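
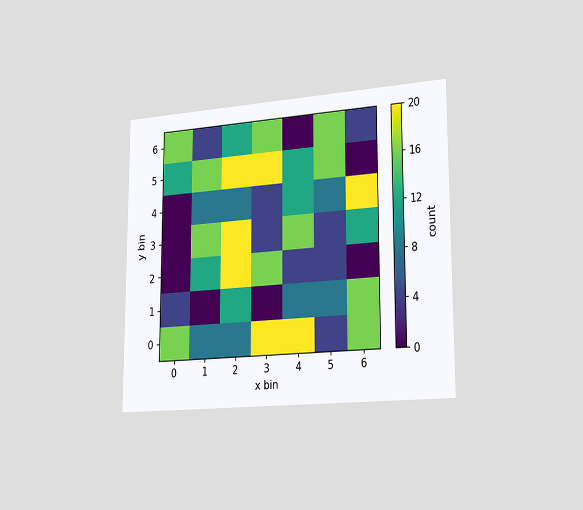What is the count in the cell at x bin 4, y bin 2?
The chart is viewed slightly from the right. Matching the cell (4, 2) against the colorbar gives 4.

4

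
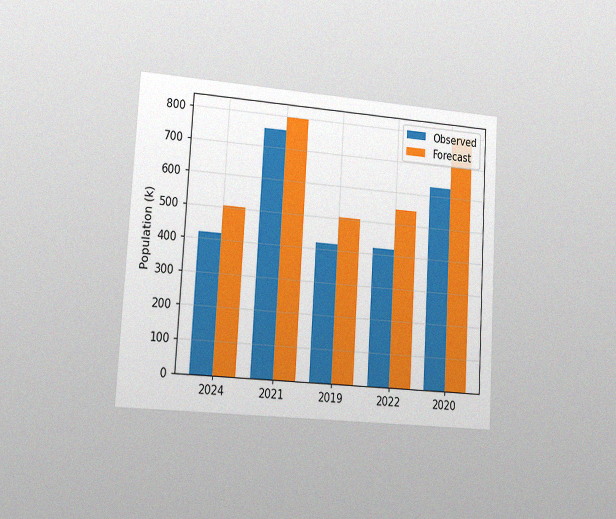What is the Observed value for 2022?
The chart is tilted about 3° clockwise and viewed slightly from the left, with some photo noise. The Observed bar at 2022 reaches 420k on the y-axis.

420k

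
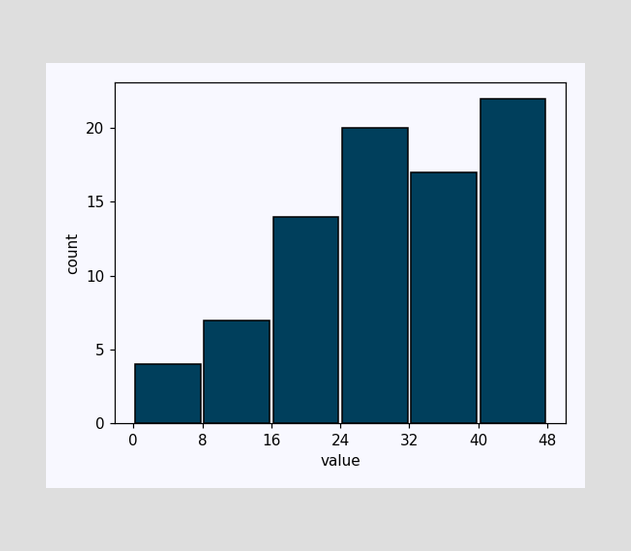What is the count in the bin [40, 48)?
The [40, 48) bin has height 22.

22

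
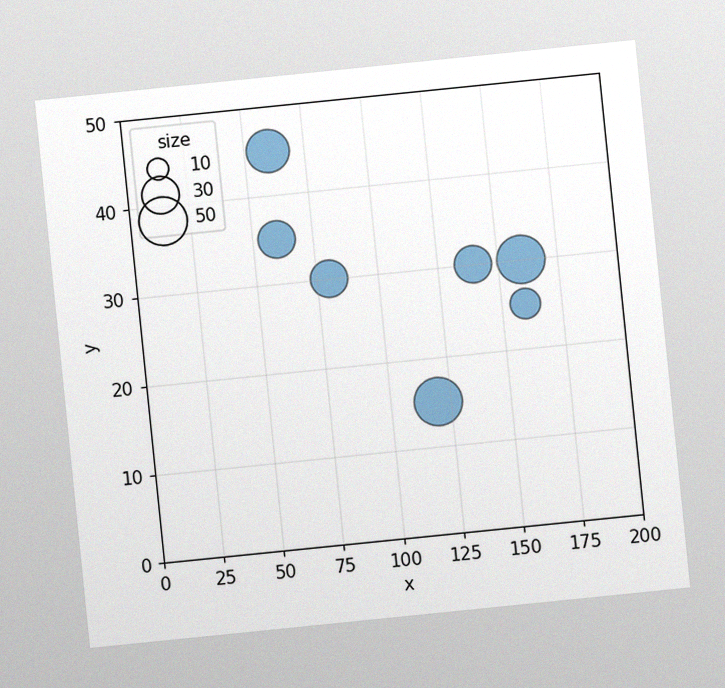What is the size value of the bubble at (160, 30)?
50

The chart is tilted about 6° counter-clockwise, with some photo noise. Matching the bubble at (160, 30) against the size legend gives 50.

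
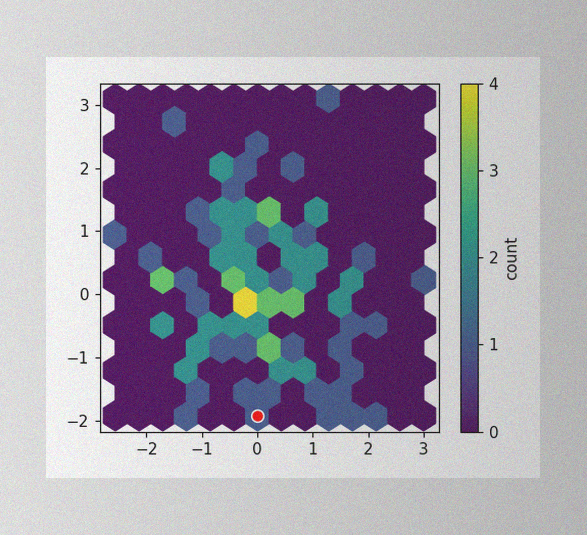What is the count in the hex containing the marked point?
The image has some photo noise and uneven lighting. The marked hex reads 1 on the colorbar.

1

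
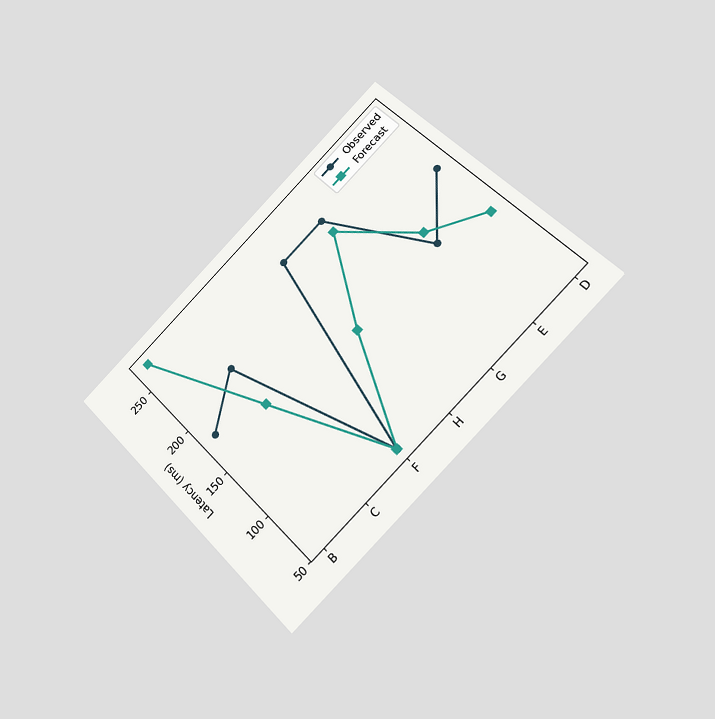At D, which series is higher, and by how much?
The chart is tilted about 45° counter-clockwise and viewed at a slight angle. At D, Observed sits above the other line by 60ms.

Observed, by 60ms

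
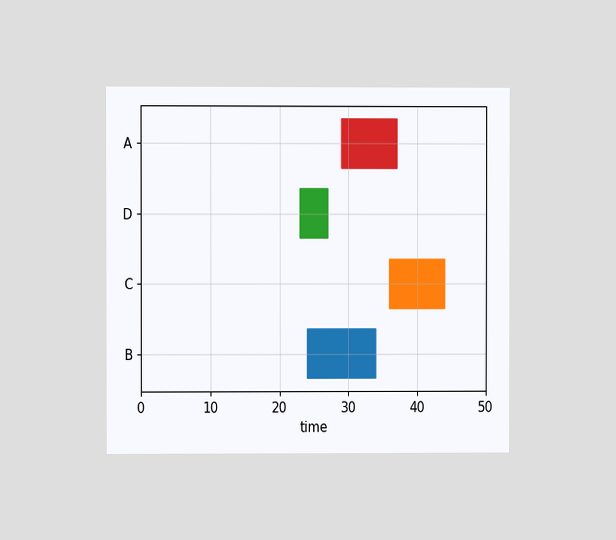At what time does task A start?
29

The chart is viewed at a slight angle. The A bar begins at t=29.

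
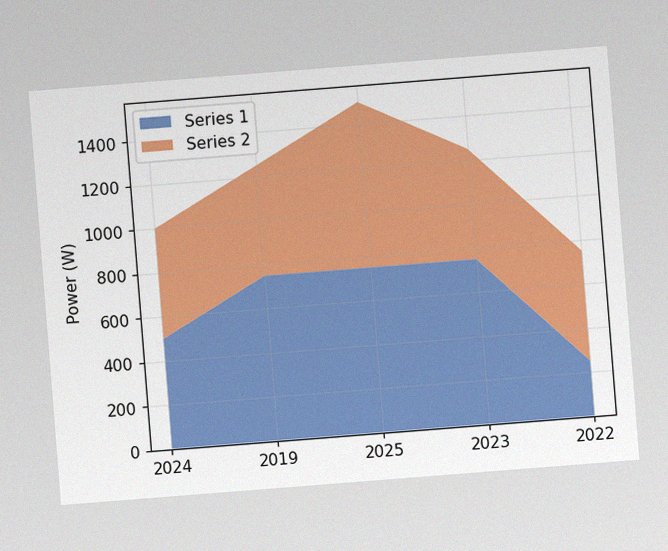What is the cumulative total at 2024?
1000W

The chart is tilted about 4° counter-clockwise, with some photo noise. The stacked total at 2024 reaches 1000W.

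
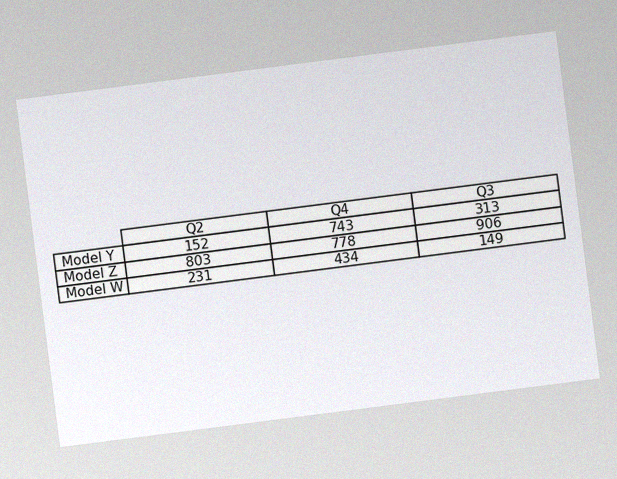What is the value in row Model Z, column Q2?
803

The chart is tilted about 7° counter-clockwise, with some photo noise. The (Model Z, Q2) cell reads 803.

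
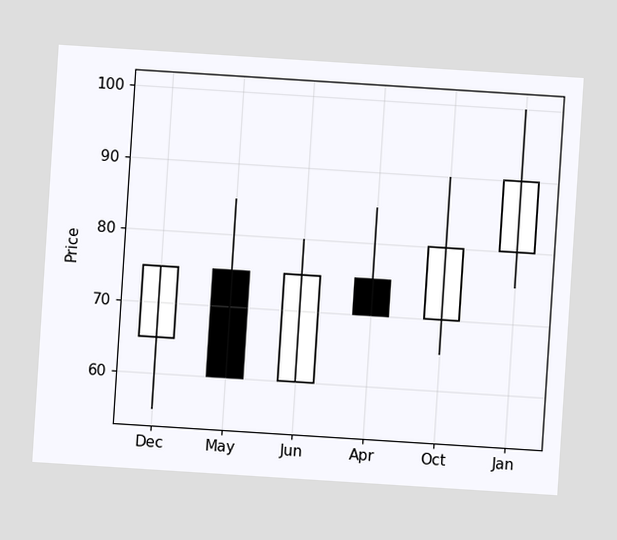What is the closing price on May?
The chart is tilted about 4° clockwise. The May candle closes at 60.

60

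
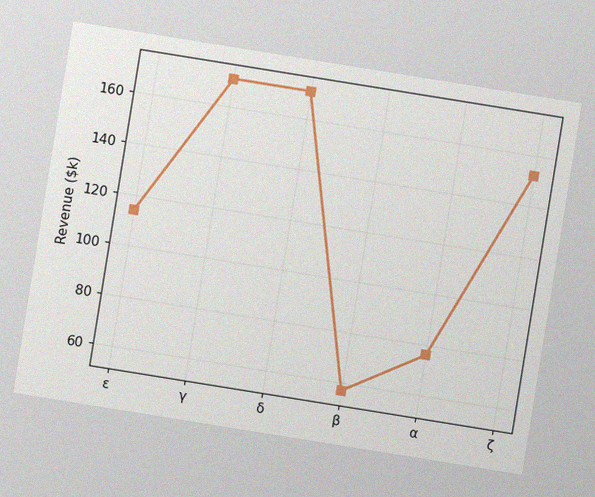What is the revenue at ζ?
$152k

The chart is tilted about 9° clockwise, with some photo noise. At ζ, the line is at $152k.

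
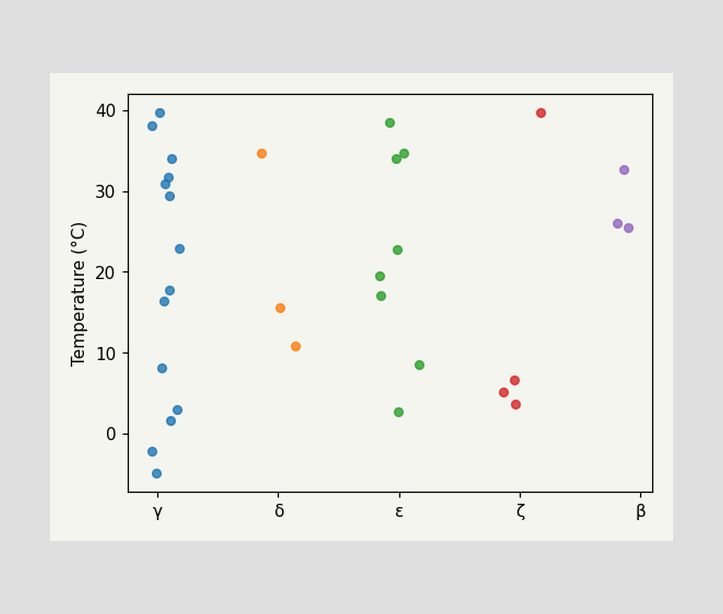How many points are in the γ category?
Counting the markers in the γ column gives 14.

14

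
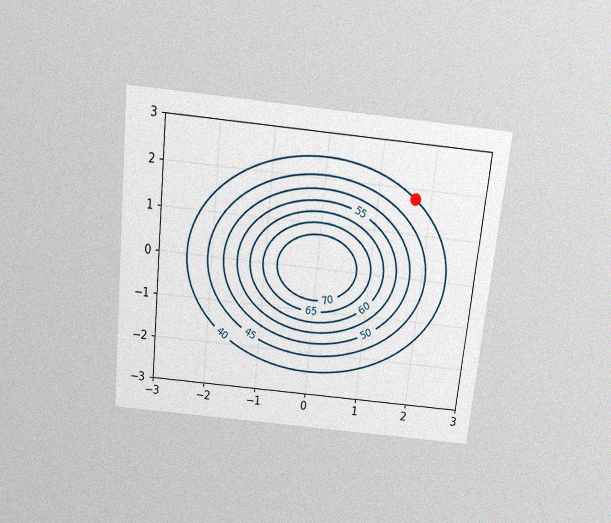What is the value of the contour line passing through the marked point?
40

The chart is tilted about 6° clockwise and viewed slightly from above, with some photo noise. The marked point sits on the contour labelled 40.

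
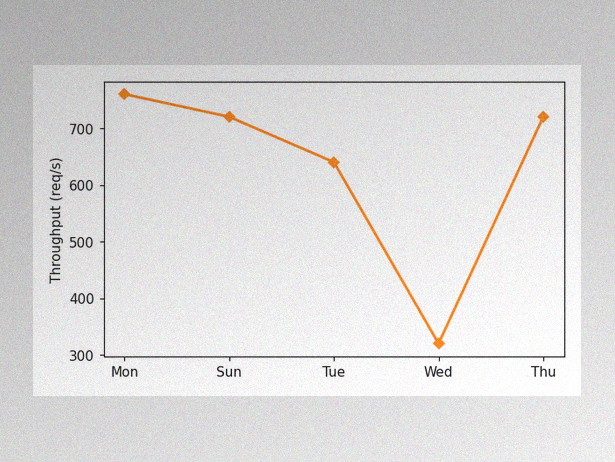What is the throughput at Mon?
760req/s

The image has some photo noise and uneven lighting. At Mon, the line is at 760req/s.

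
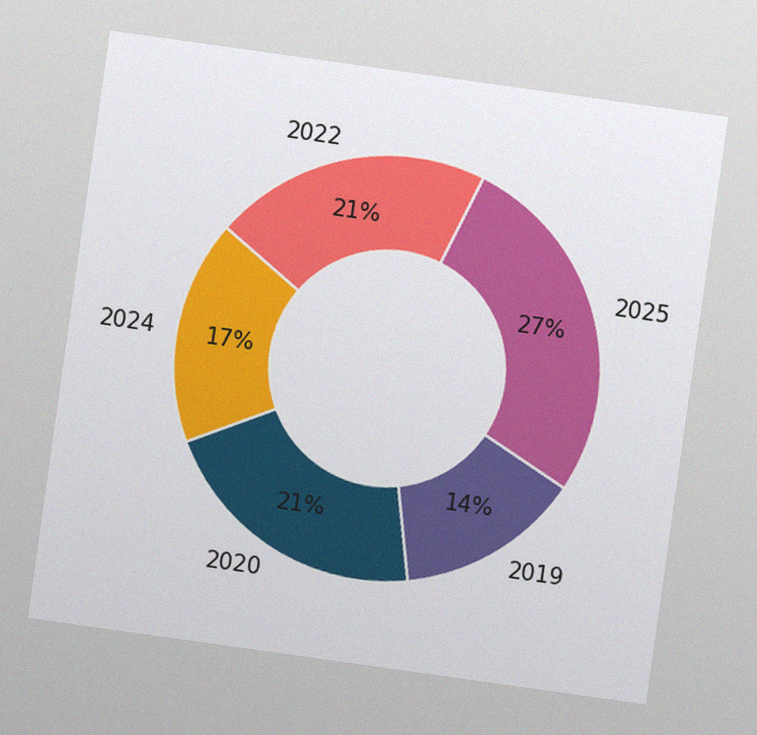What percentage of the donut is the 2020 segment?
The chart is tilted about 8° clockwise, with some photo noise. The 2020 segment takes up 21% of the ring.

21%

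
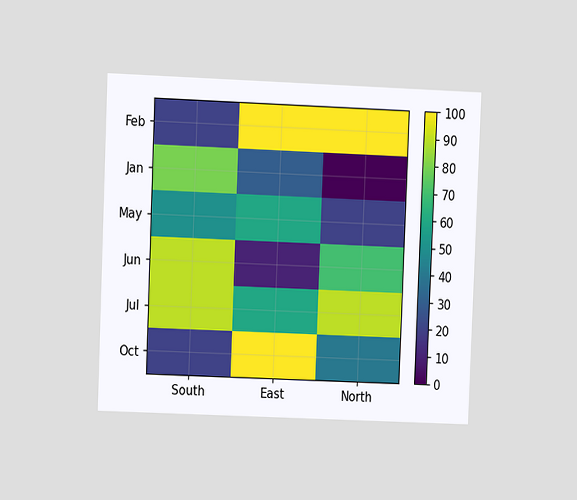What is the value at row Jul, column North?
The chart is tilted about 2° clockwise and viewed at a slight angle. Matching cell (Jul, North) against the colorbar gives 90.

90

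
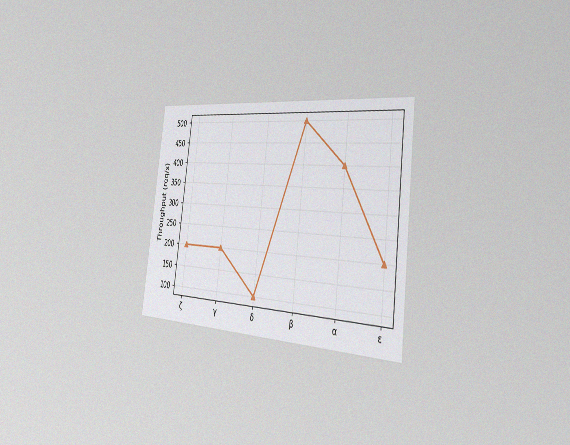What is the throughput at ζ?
200req/s

The chart is tilted about 7° clockwise and viewed slightly from the right, with some photo noise. At ζ, the line is at 200req/s.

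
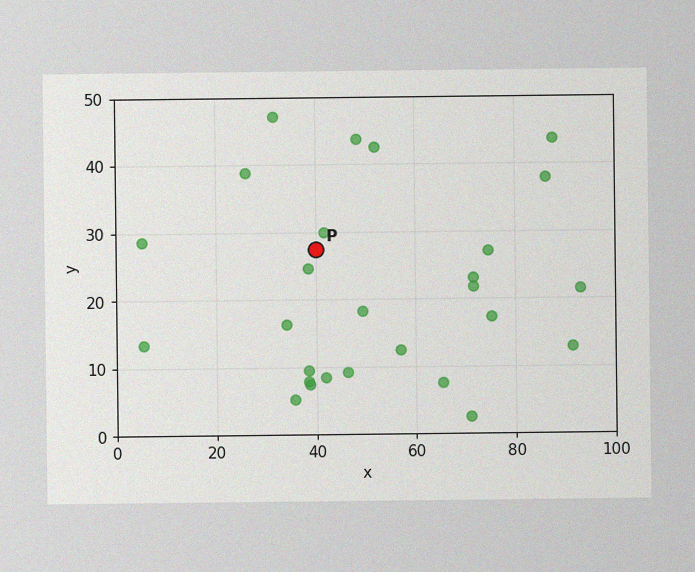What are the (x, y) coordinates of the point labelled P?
The image has some photo noise and uneven lighting. Following the gridlines from P to each axis, P sits at (40, 27.5).

(40, 27.5)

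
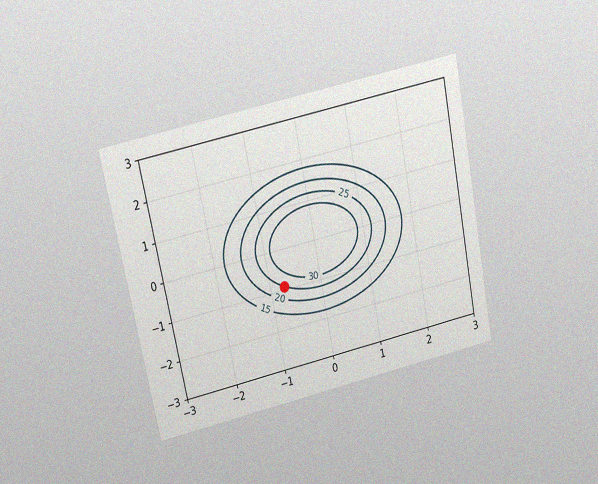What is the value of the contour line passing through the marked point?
25

The chart is tilted about 12° counter-clockwise and viewed at a slight angle, with some photo noise. The marked point sits on the contour labelled 25.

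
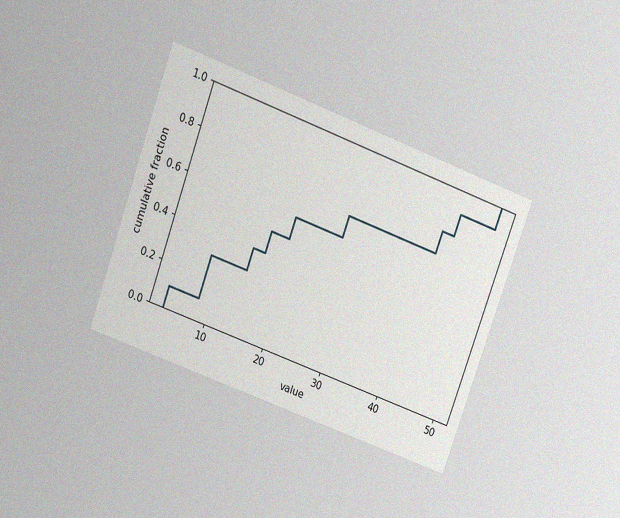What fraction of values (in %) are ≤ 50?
100%

The chart is tilted about 20° clockwise and viewed slightly from above, with some photo noise. At x=50 the ECDF step is at 100%.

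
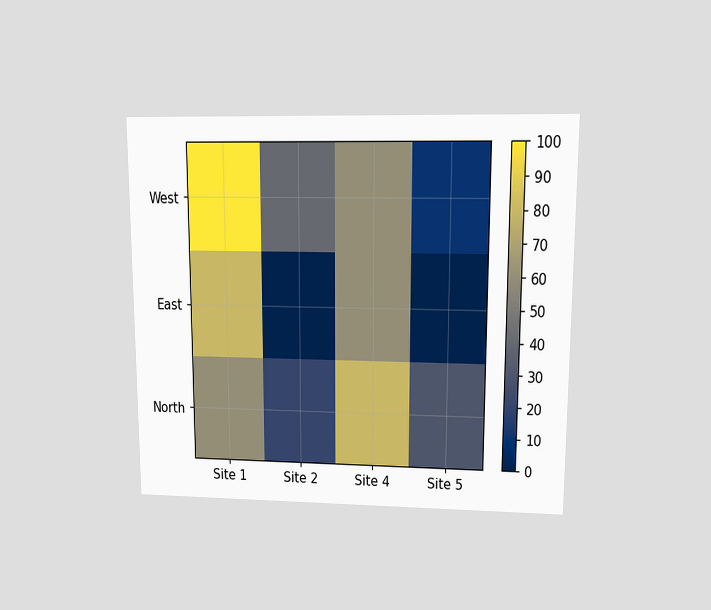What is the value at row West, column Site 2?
40

The chart is viewed at a slight angle. Matching cell (West, Site 2) against the colorbar gives 40.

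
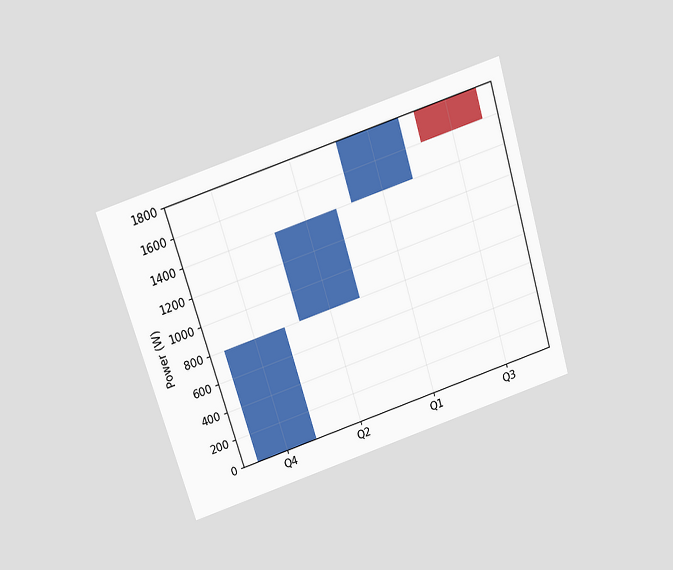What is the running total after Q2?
The chart is tilted about 17° counter-clockwise and viewed slightly from above. After Q2 the running total reaches 1400W.

1400W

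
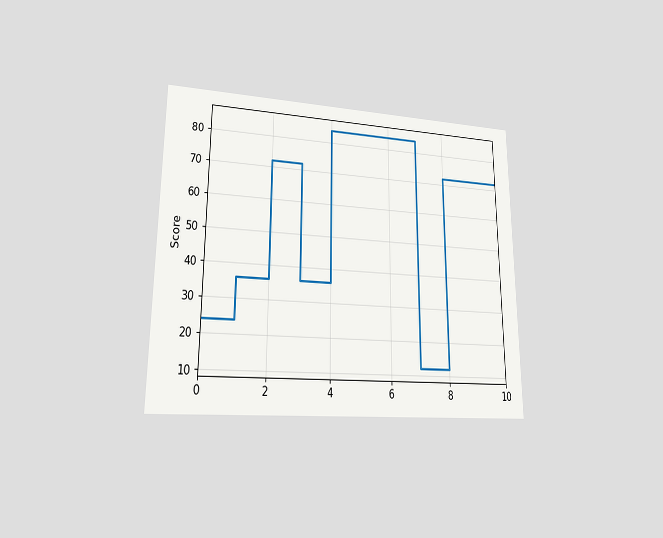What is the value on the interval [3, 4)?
36

The chart is viewed at a slight angle. On [3, 4) the step sits at 36.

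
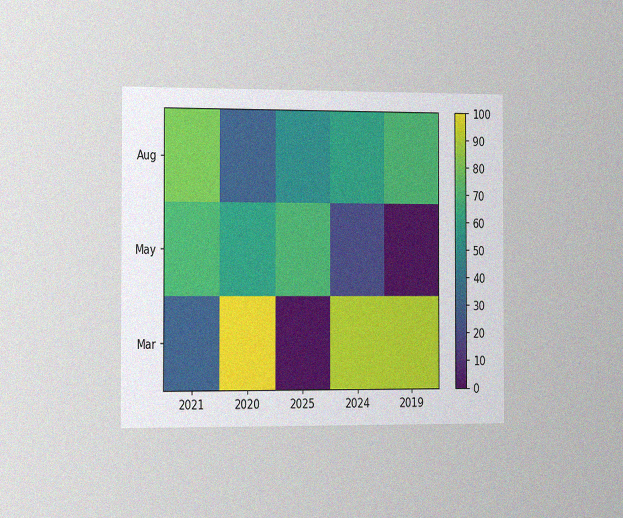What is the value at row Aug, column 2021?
80

The chart is viewed slightly from the left, with some photo noise. Matching cell (Aug, 2021) against the colorbar gives 80.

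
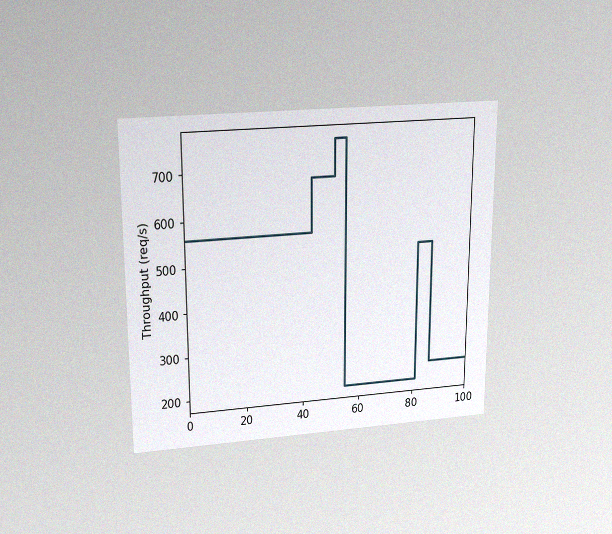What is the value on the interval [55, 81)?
The chart is viewed slightly from above, with some photo noise. On [55, 81) the step sits at 200req/s.

200req/s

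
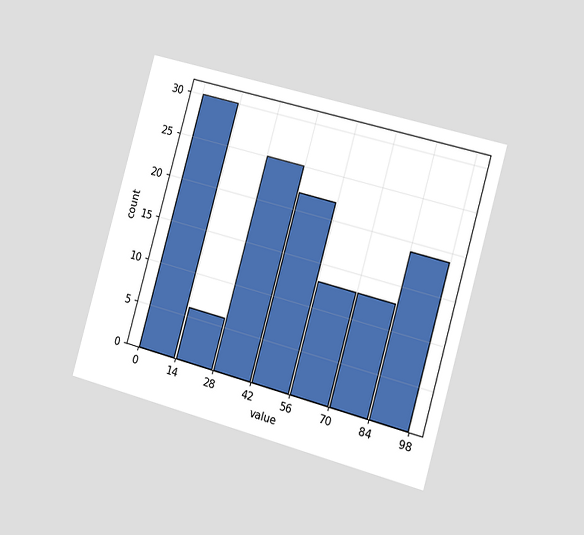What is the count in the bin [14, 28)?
6

The chart is tilted about 16° clockwise and viewed slightly from the right. The [14, 28) bin has height 6.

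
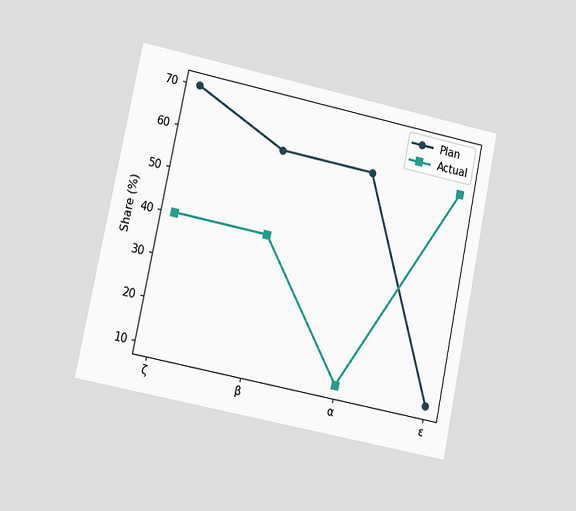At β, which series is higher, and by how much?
Plan, by 20%

The chart is tilted about 12° clockwise and viewed at a slight angle. At β, Plan sits above the other line by 20%.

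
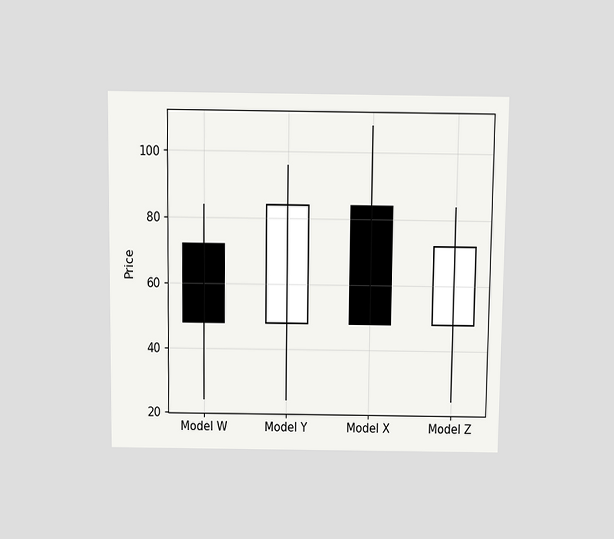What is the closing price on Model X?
The chart is viewed slightly from above. The Model X candle closes at 48.

48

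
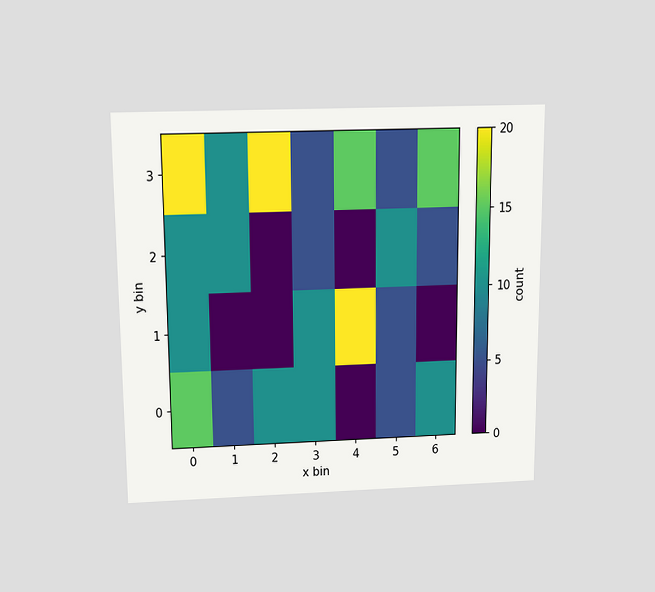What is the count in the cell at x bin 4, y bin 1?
20

The chart is viewed slightly from above. Matching the cell (4, 1) against the colorbar gives 20.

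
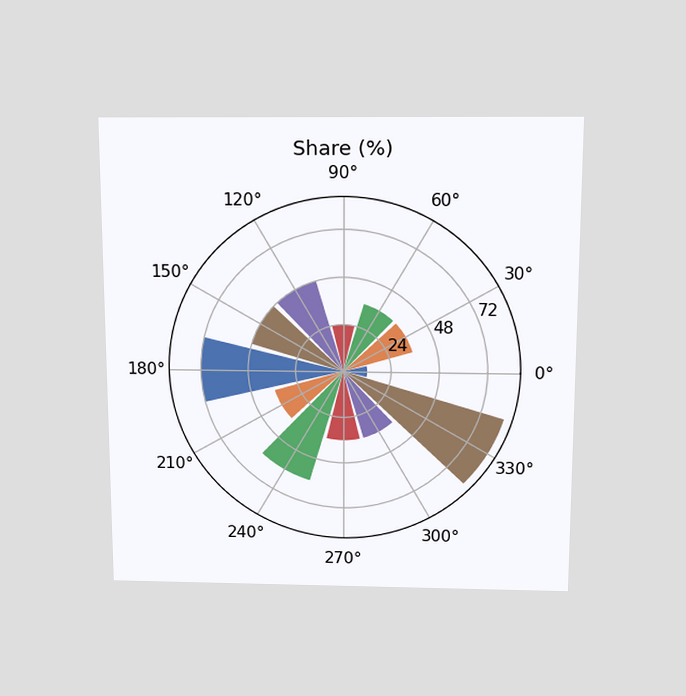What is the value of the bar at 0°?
12%

The chart is viewed slightly from above. The bar at 0° reaches 12% on the radial axis.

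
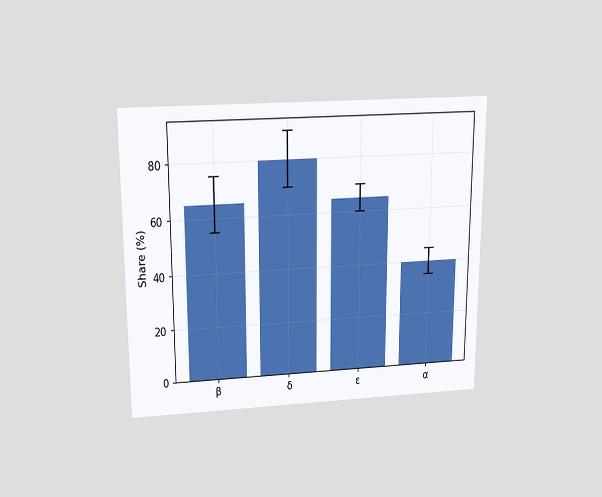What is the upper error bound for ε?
70%

The chart is viewed slightly from above. The ε bar's upper whisker reaches 70%.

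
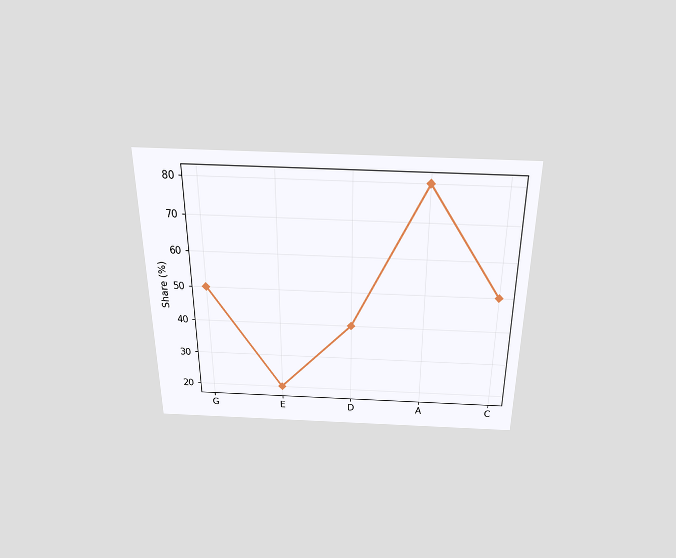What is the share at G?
50%

The chart is viewed slightly from above. At G, the line is at 50%.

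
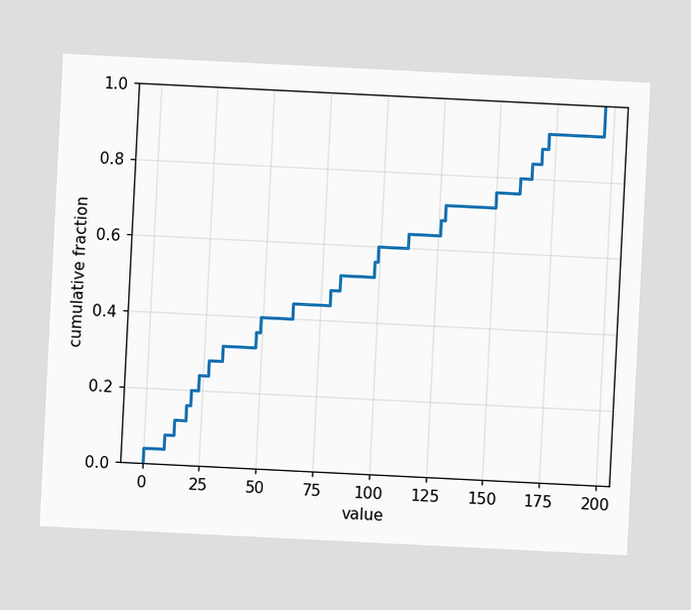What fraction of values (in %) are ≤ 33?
32%

The chart is tilted about 3° clockwise. At x=33 the ECDF step is at 32%.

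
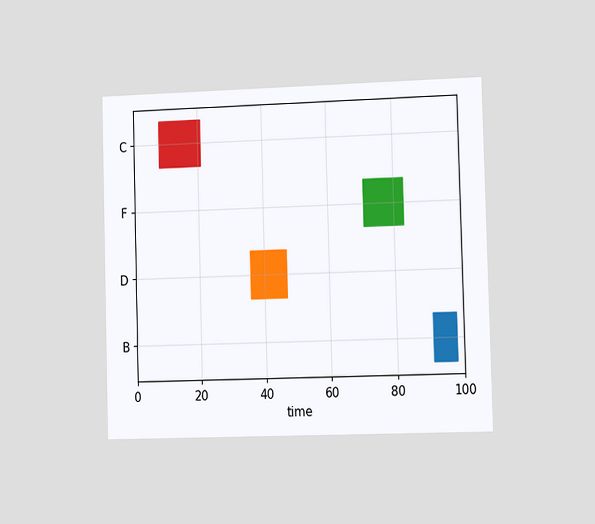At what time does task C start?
The chart is viewed slightly from the right. The C bar begins at t=8.

8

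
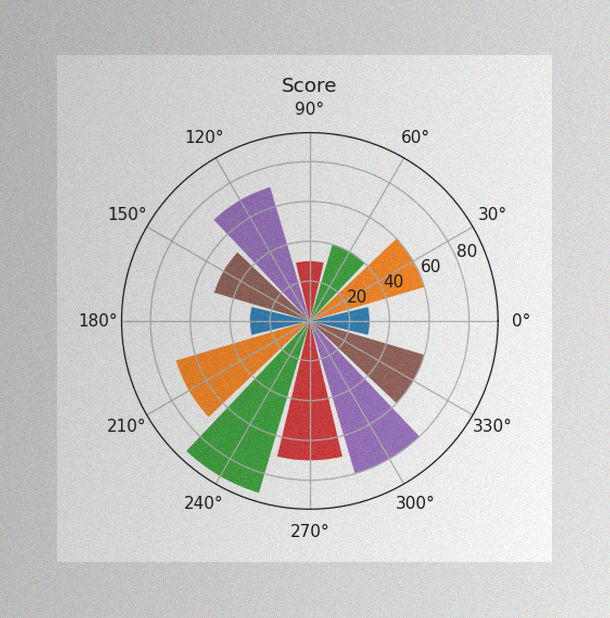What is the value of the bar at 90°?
30

The image has some photo noise and uneven lighting. The bar at 90° reaches 30 on the radial axis.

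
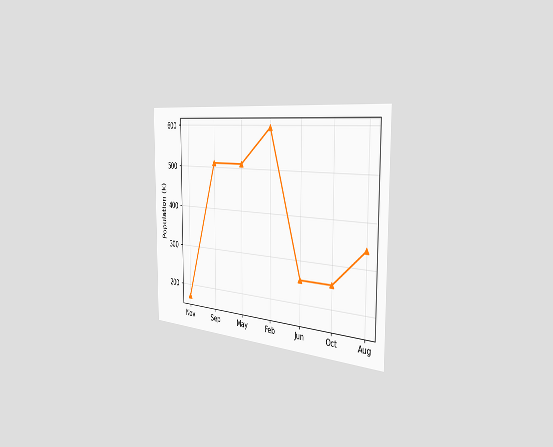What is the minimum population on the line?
170k

The chart is viewed slightly from the right. The lowest point is at Nov, and reading across to the y-axis gives 170k.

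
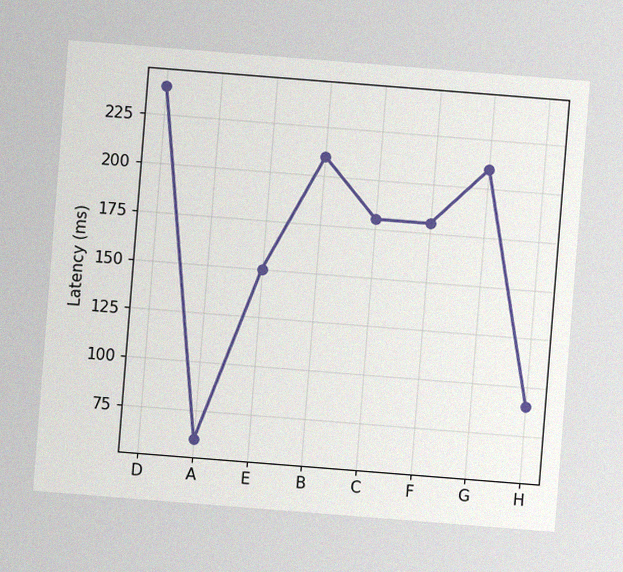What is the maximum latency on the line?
The chart is tilted about 5° clockwise, with some photo noise. The highest point is at D, and reading across to the y-axis gives 240ms.

240ms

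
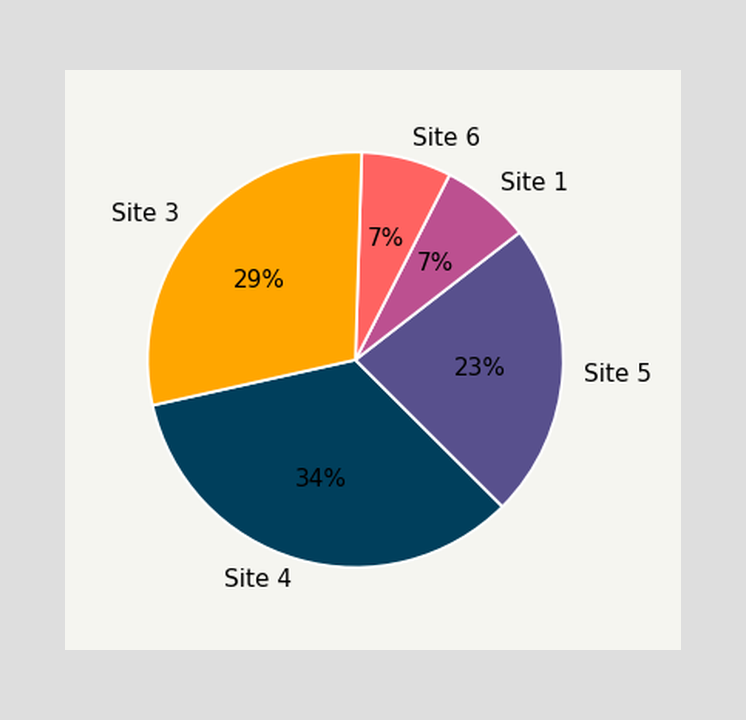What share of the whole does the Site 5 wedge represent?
23%

The Site 5 slice takes up 23% of the pie.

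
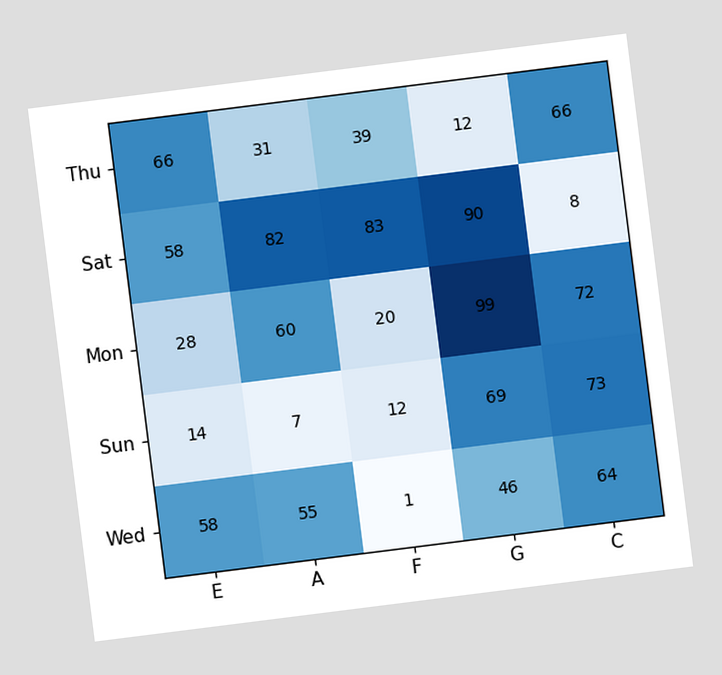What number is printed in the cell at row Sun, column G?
69

The chart is tilted about 7° counter-clockwise. The (Sun, G) cell reads 69.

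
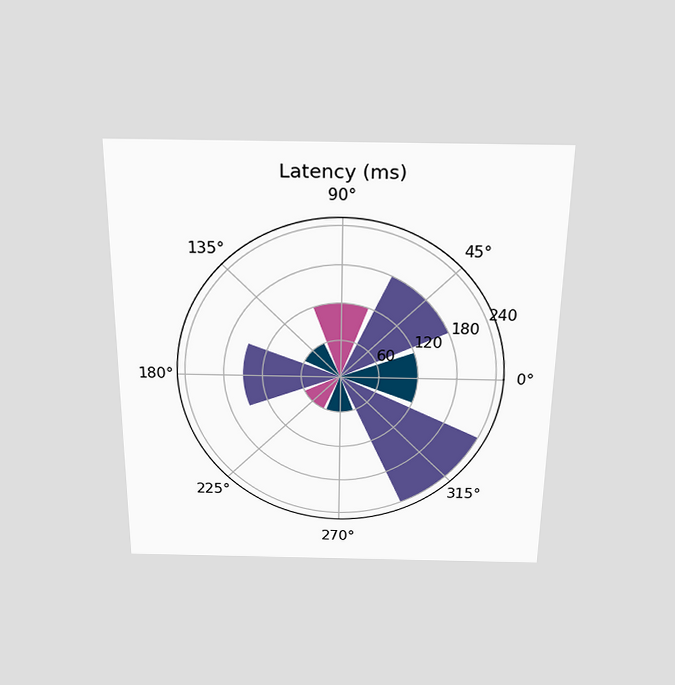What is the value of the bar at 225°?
The chart is viewed slightly from above. The bar at 225° reaches 60ms on the radial axis.

60ms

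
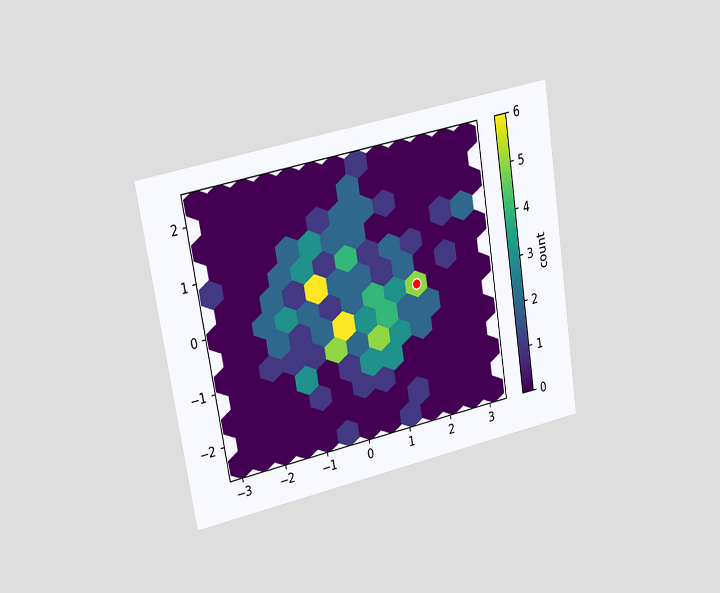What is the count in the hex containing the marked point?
5

The chart is tilted about 9° counter-clockwise and viewed at a slight angle. The marked hex reads 5 on the colorbar.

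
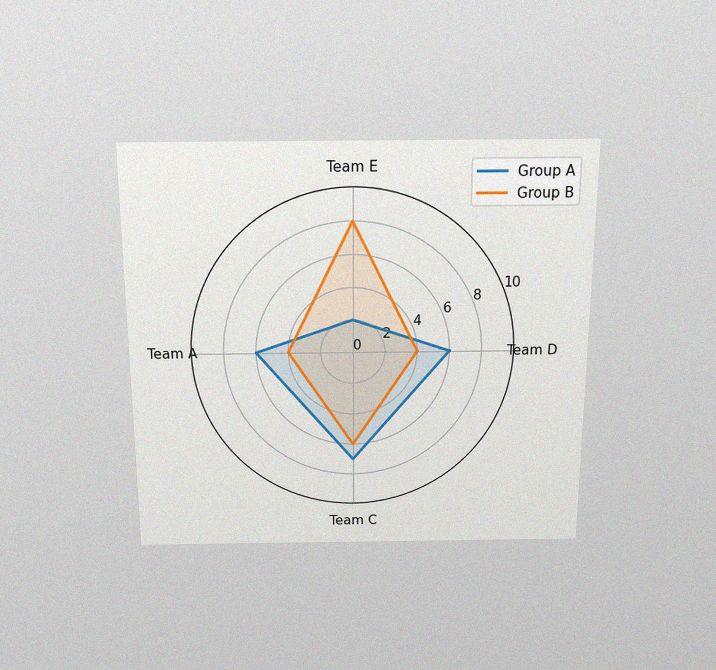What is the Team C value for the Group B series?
6

The chart is viewed slightly from above, with some photo noise. On the Team C axis, Group B reaches 6.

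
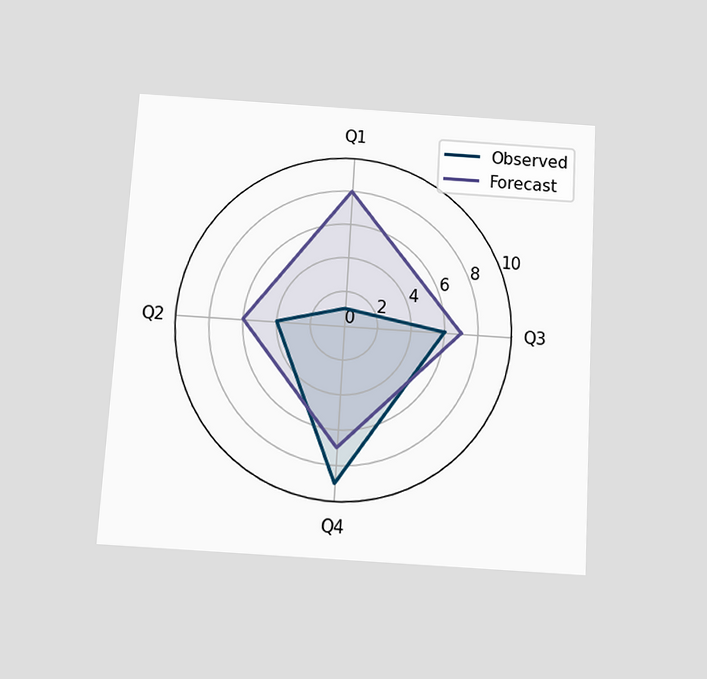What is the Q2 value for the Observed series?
4

The chart is tilted about 3° clockwise and viewed slightly from below. On the Q2 axis, Observed reaches 4.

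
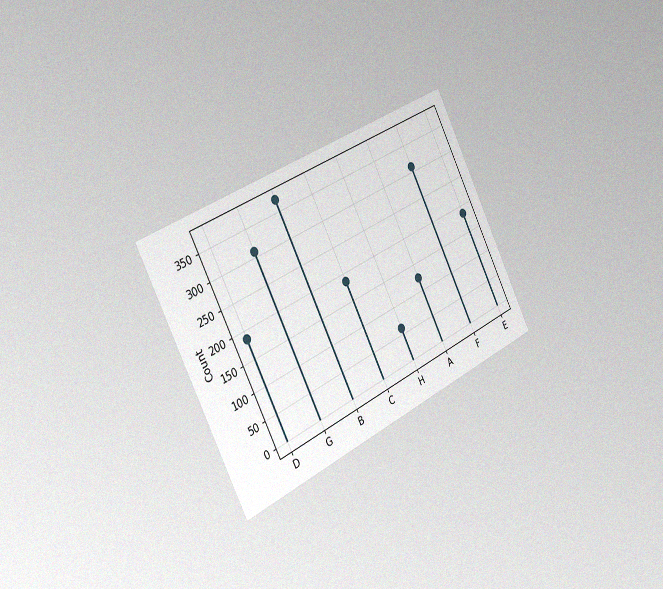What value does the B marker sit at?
372

The chart is tilted about 27° counter-clockwise and viewed slightly from the left, with some photo noise. The B marker sits at 372.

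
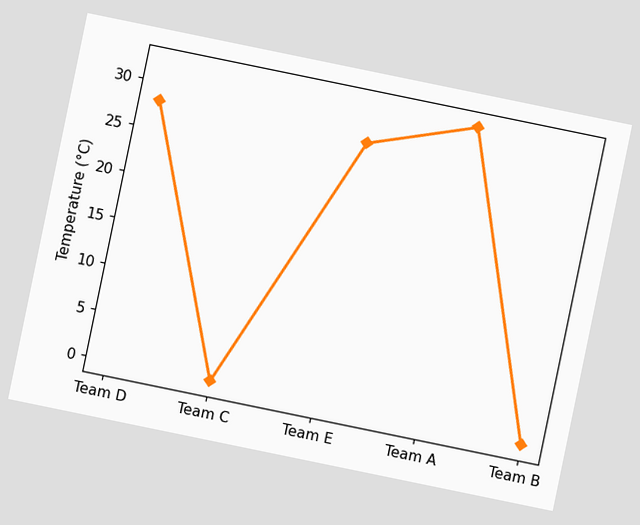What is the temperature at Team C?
The chart is tilted about 12° clockwise. At Team C, the line is at 0°C.

0°C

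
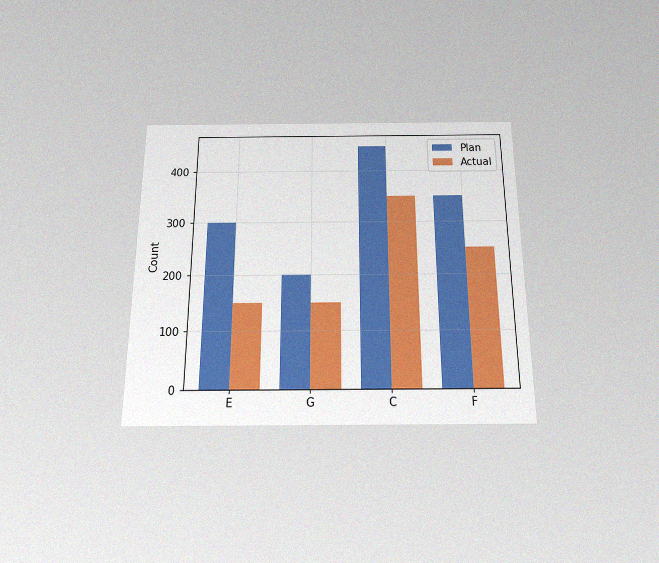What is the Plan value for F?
350

The chart is viewed slightly from below, with some photo noise. The Plan bar at F reaches 350 on the y-axis.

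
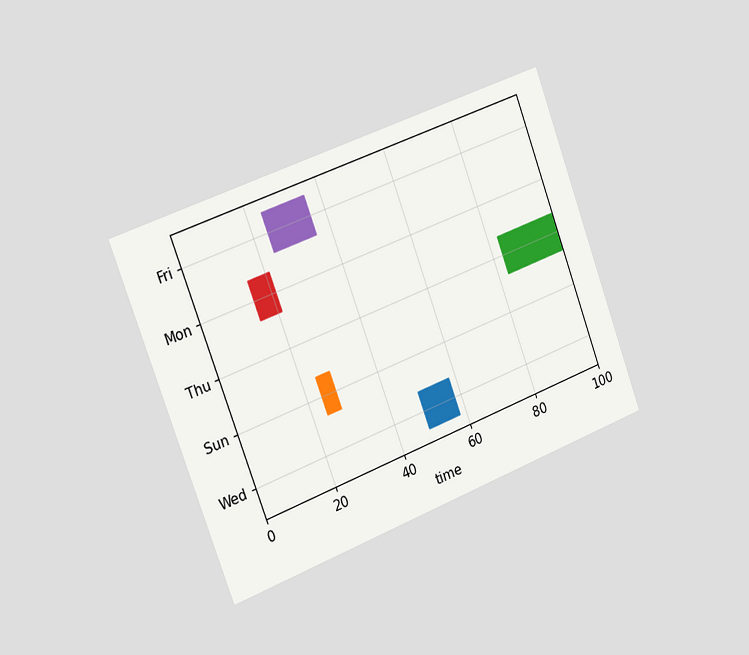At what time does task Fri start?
The chart is tilted about 21° counter-clockwise and viewed slightly from the left. The Fri bar begins at t=24.

24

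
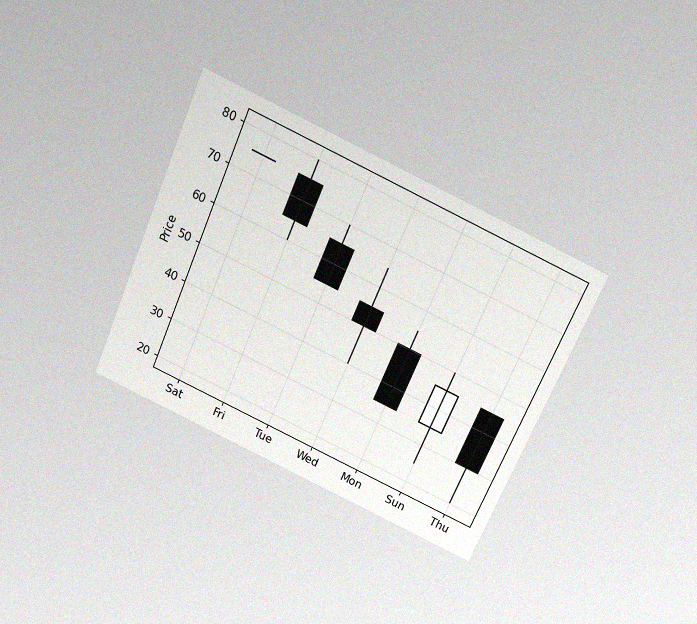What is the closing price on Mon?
35

The chart is tilted about 23° clockwise and viewed slightly from above, with some photo noise. The Mon candle closes at 35.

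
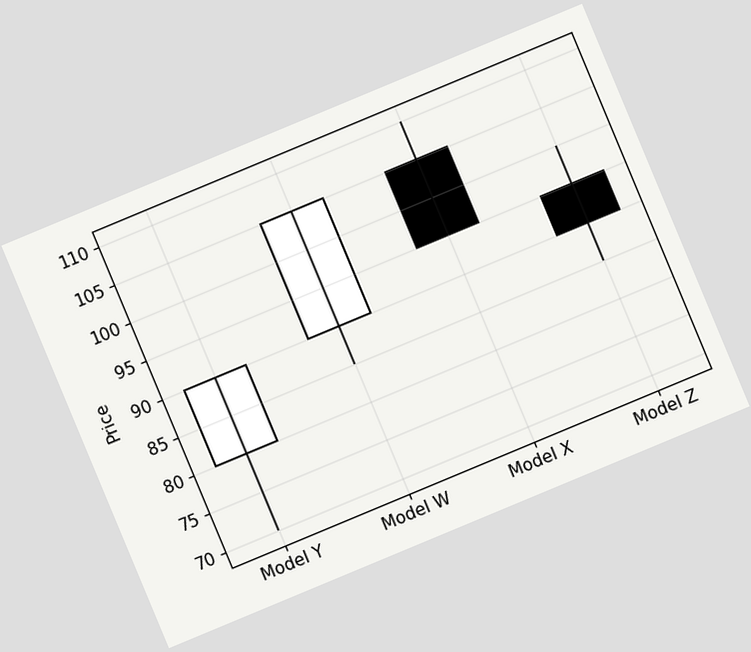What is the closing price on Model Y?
90

The chart is tilted about 23° counter-clockwise. The Model Y candle closes at 90.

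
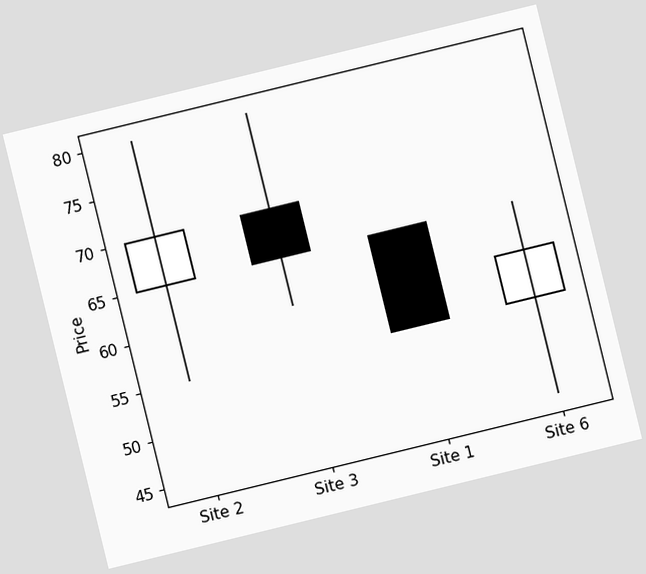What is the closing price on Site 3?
65

The chart is tilted about 14° counter-clockwise. The Site 3 candle closes at 65.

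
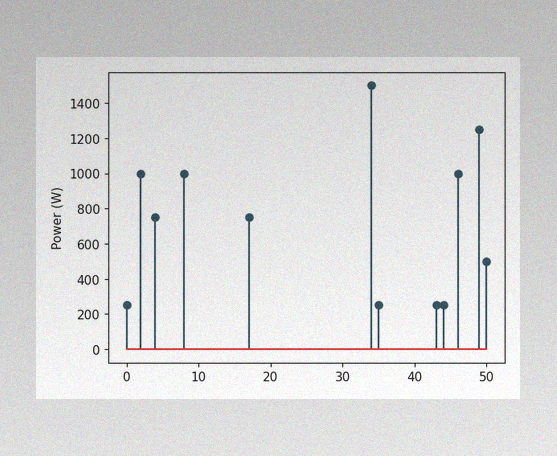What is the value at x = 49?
The image has some photo noise and uneven lighting. The stem at x=49 reaches 1250W.

1250W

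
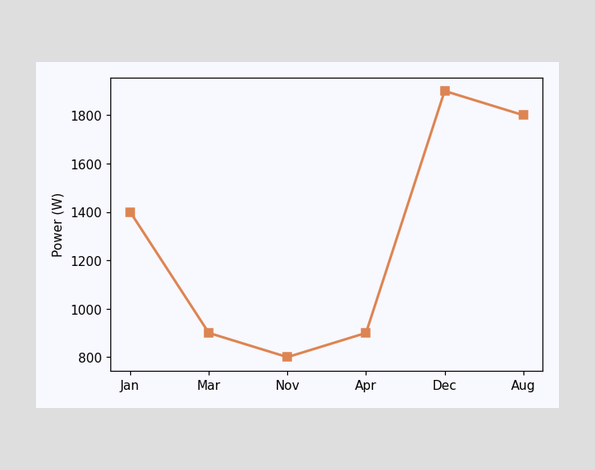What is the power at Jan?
At Jan, the line is at 1400W.

1400W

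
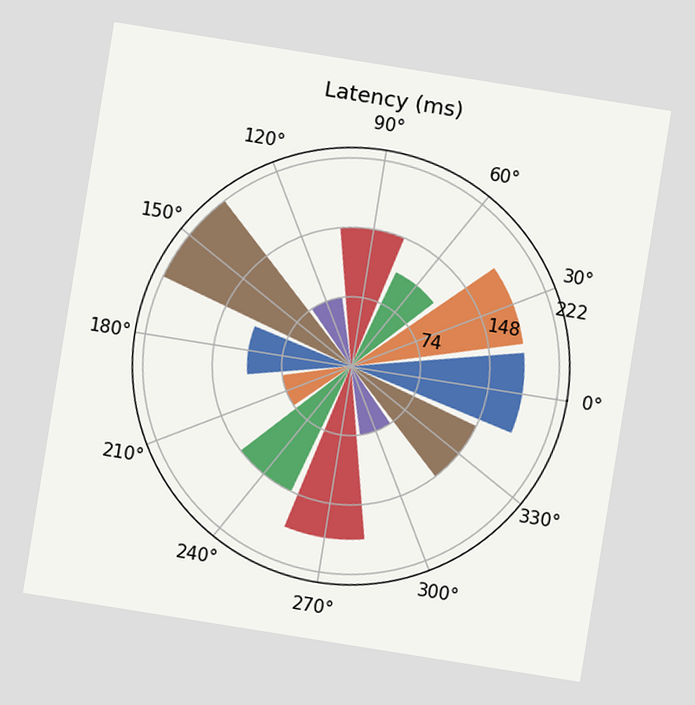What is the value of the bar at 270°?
The chart is tilted about 9° clockwise. The bar at 270° reaches 185ms on the radial axis.

185ms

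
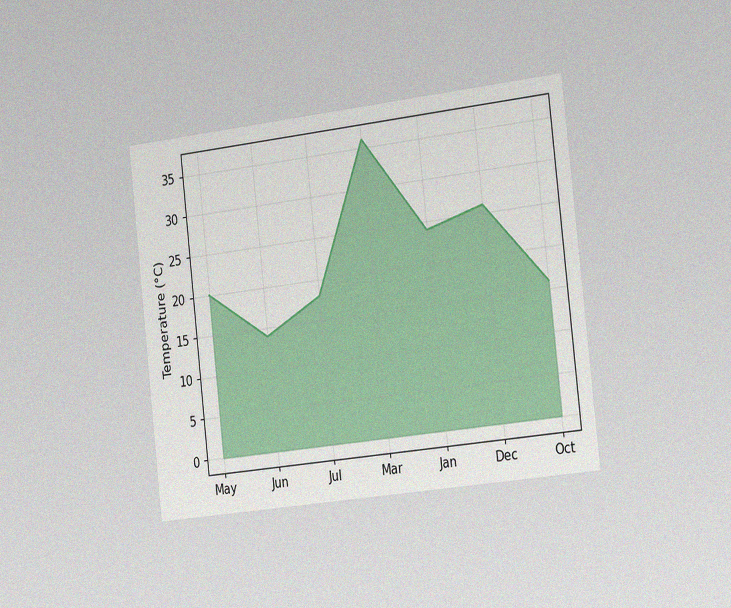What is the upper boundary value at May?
20°C

The chart is tilted about 6° counter-clockwise and viewed slightly from the right, with some photo noise. At May the upper boundary is at 20°C.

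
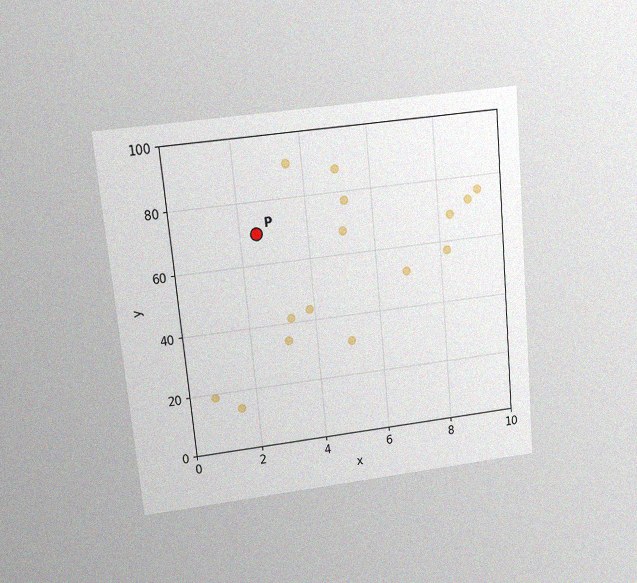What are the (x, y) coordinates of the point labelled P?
(2.5, 70)

The chart is tilted about 5° counter-clockwise and viewed at a slight angle, with some photo noise. Following the gridlines from P to each axis, P sits at (2.5, 70).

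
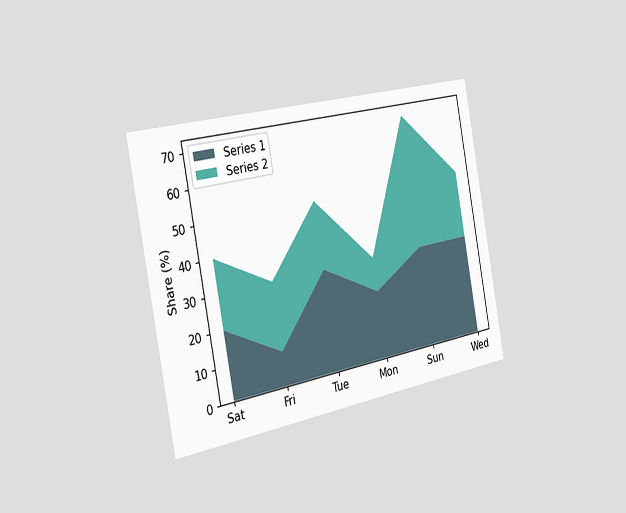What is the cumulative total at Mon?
30%

The chart is tilted about 11° counter-clockwise and viewed slightly from the left. The stacked total at Mon reaches 30%.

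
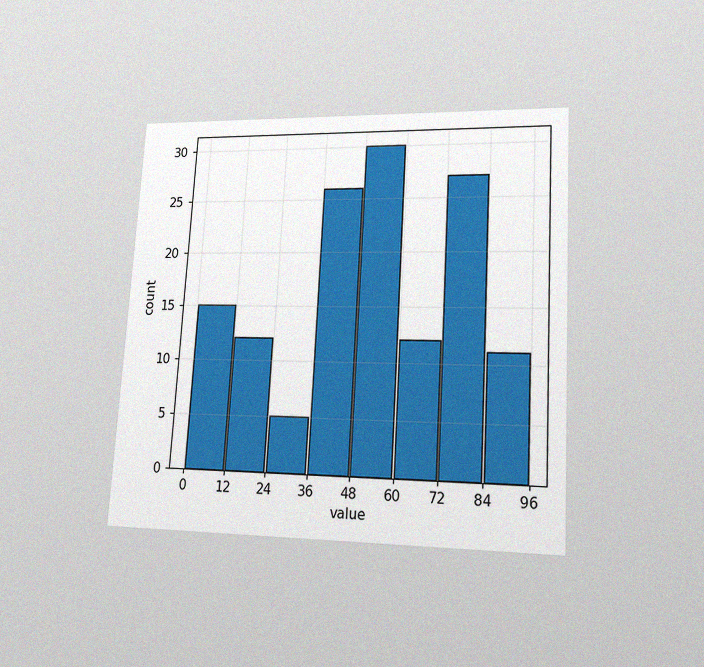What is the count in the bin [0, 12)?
15

The chart is tilted about 3° clockwise and viewed at a slight angle, with some photo noise. The [0, 12) bin has height 15.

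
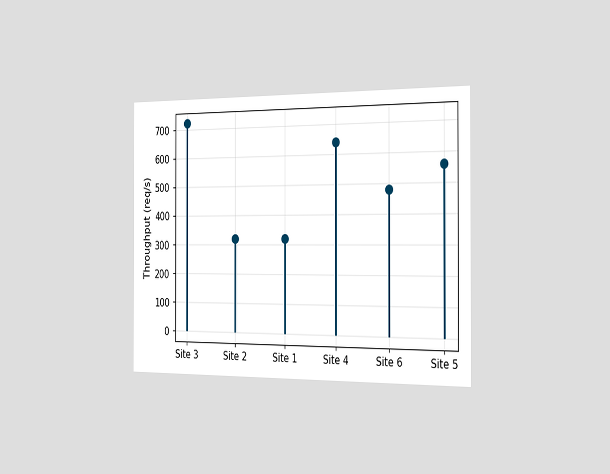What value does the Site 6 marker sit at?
The chart is viewed slightly from the right. The Site 6 marker sits at 480req/s.

480req/s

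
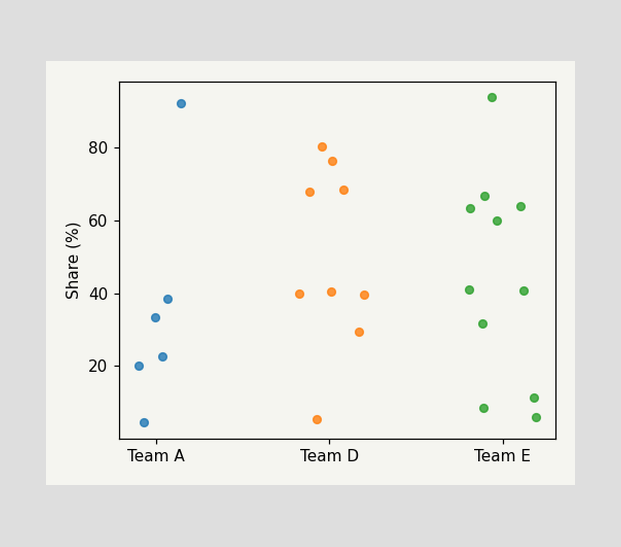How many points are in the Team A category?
6

Counting the markers in the Team A column gives 6.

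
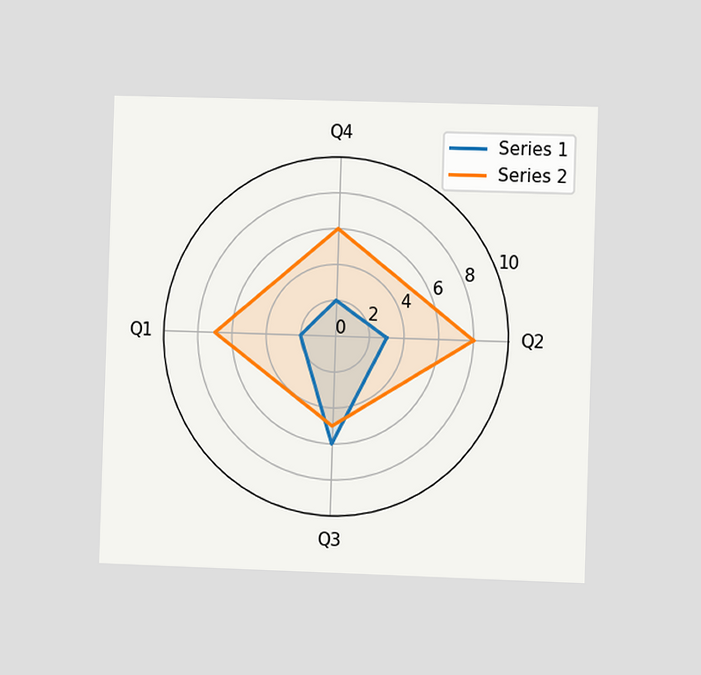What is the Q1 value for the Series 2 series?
The chart is viewed slightly from the right. On the Q1 axis, Series 2 reaches 7.

7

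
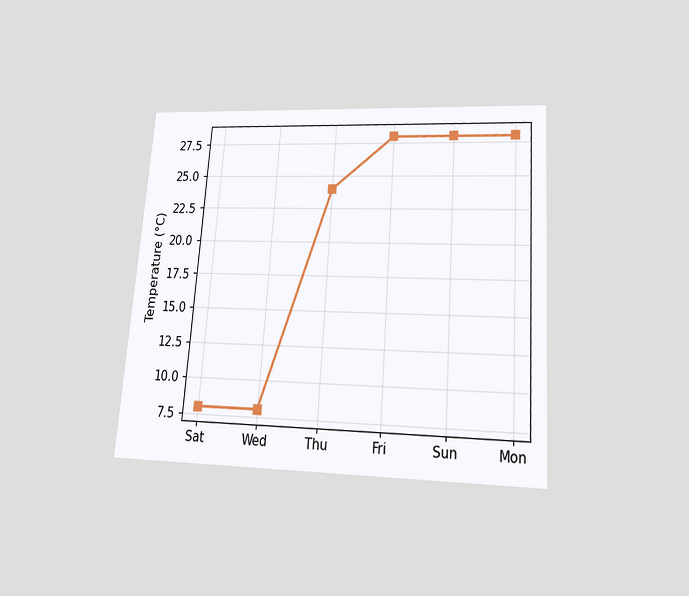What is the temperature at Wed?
8°C

The chart is tilted about 4° clockwise and viewed slightly from below. At Wed, the line is at 8°C.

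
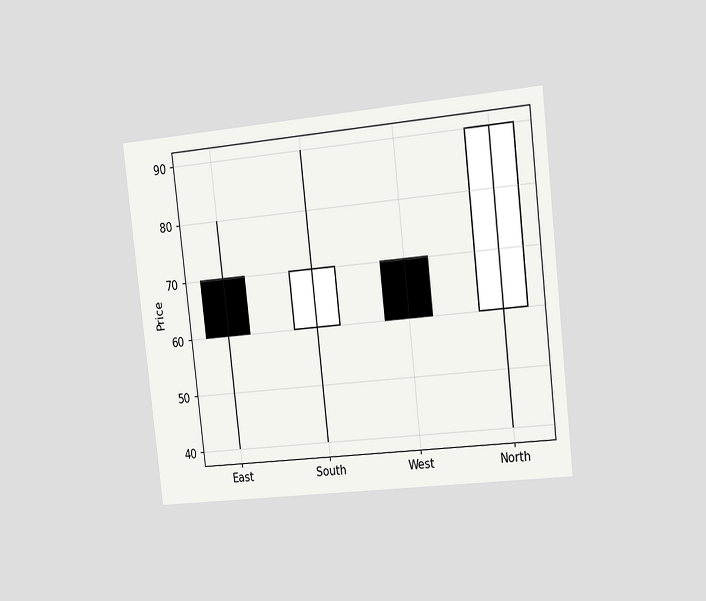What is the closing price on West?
The chart is tilted about 6° counter-clockwise and viewed slightly from the right. The West candle closes at 60.

60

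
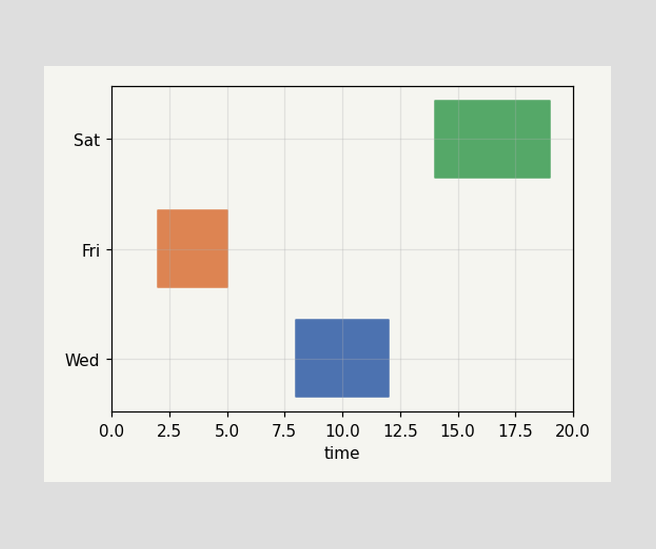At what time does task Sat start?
The Sat bar begins at t=14.

14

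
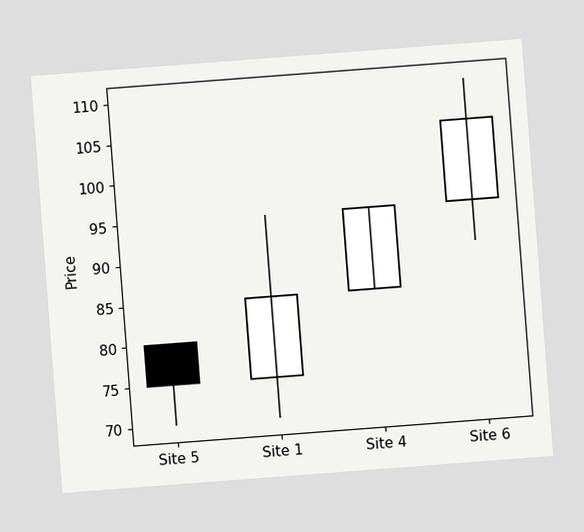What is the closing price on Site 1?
85

The chart is tilted about 4° counter-clockwise. The Site 1 candle closes at 85.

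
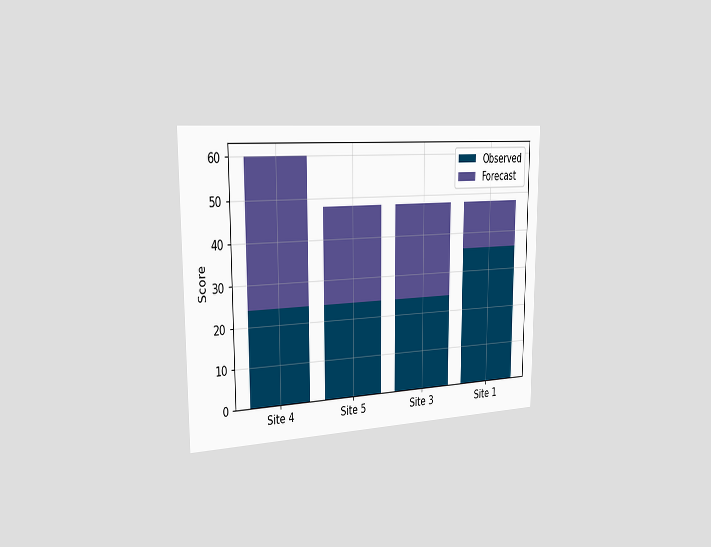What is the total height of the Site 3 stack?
48

The chart is viewed slightly from the left. The Site 3 stack's top reaches 48 on the y-axis.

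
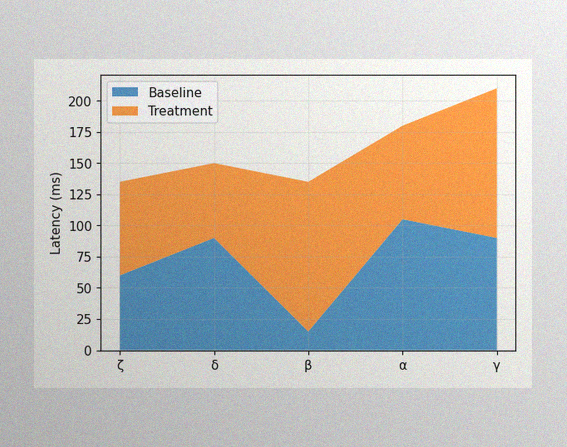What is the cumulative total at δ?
The image has some photo noise and uneven lighting. The stacked total at δ reaches 150ms.

150ms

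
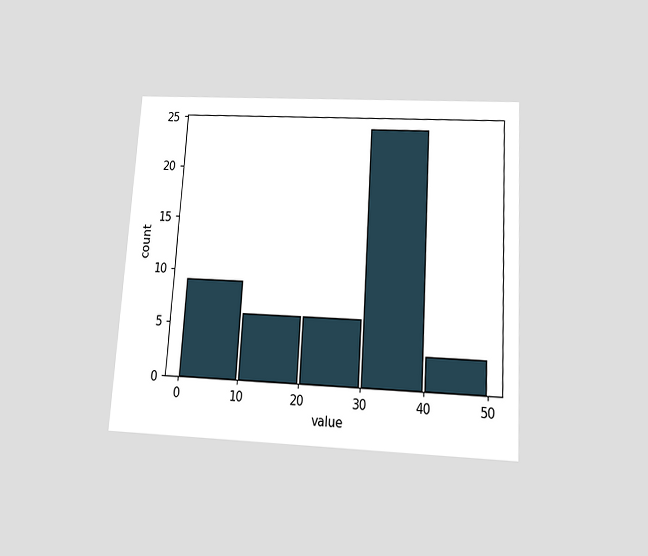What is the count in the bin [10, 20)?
6

The chart is tilted about 4° clockwise and viewed slightly from below. The [10, 20) bin has height 6.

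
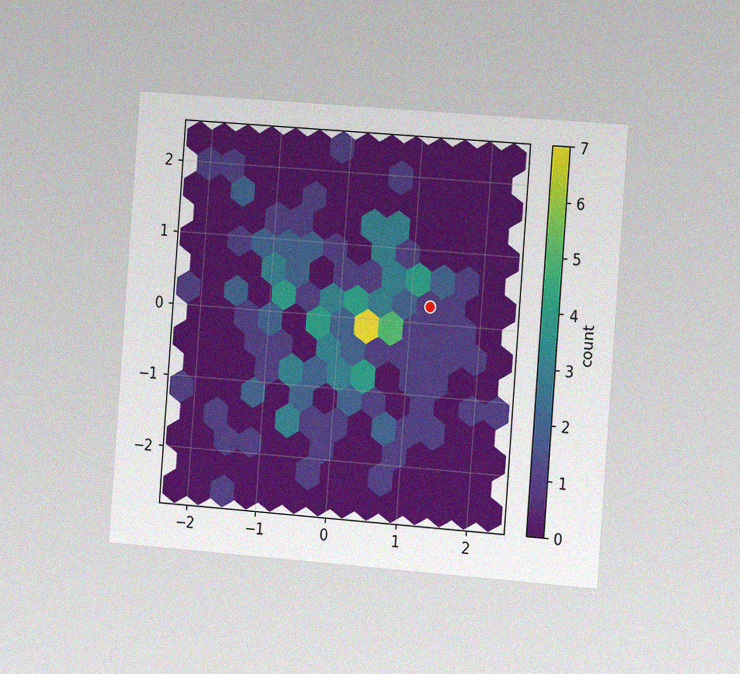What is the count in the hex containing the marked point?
The chart is tilted about 4° clockwise and viewed slightly from the right, with some photo noise. The marked hex reads 1 on the colorbar.

1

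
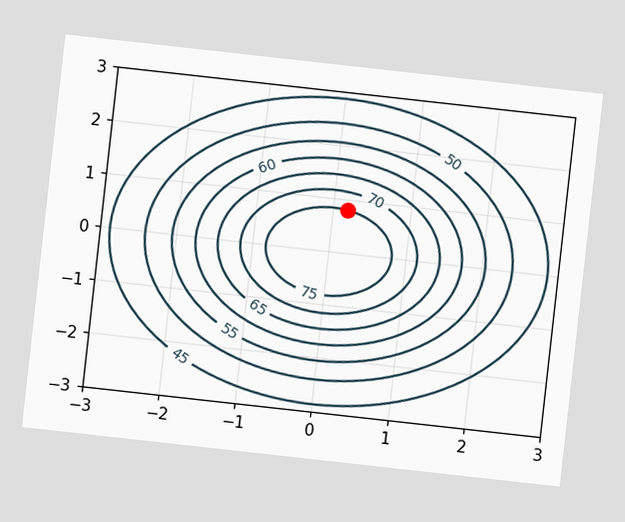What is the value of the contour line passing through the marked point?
75

The chart is tilted about 6° clockwise. The marked point sits on the contour labelled 75.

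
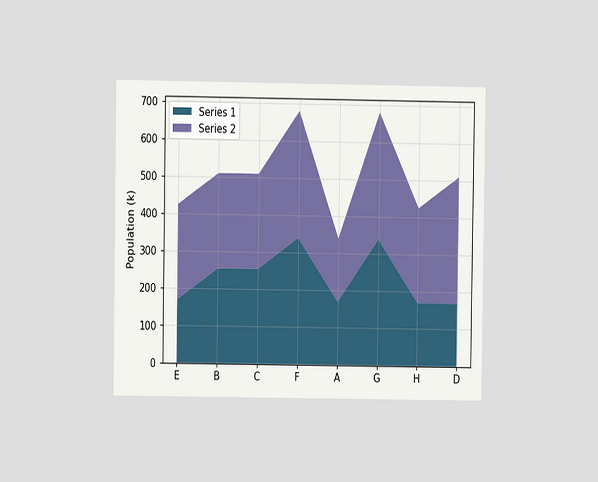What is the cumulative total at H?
425k

The chart is viewed at a slight angle. The stacked total at H reaches 425k.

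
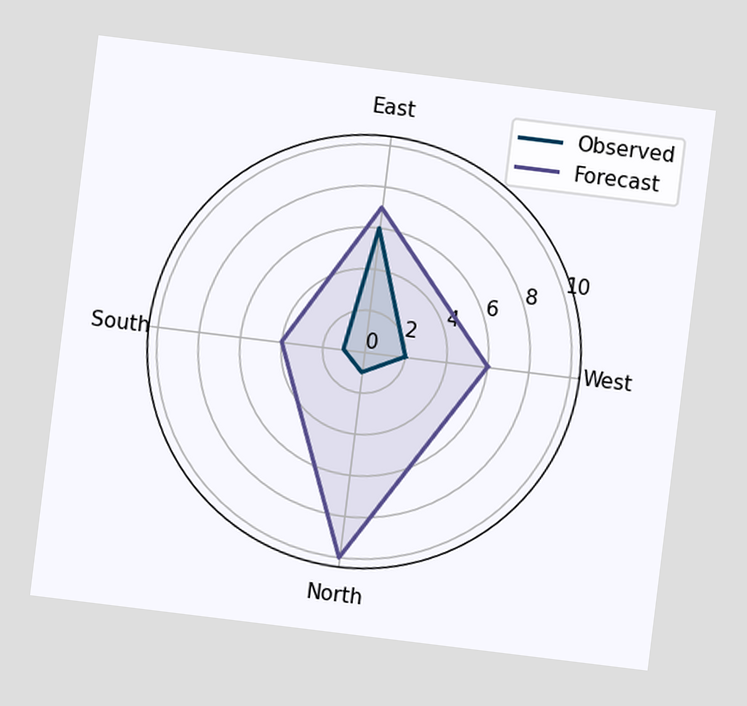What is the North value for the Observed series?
1

The chart is tilted about 7° clockwise. On the North axis, Observed reaches 1.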